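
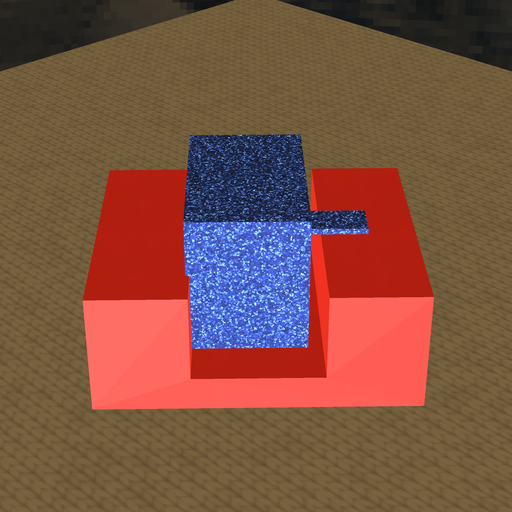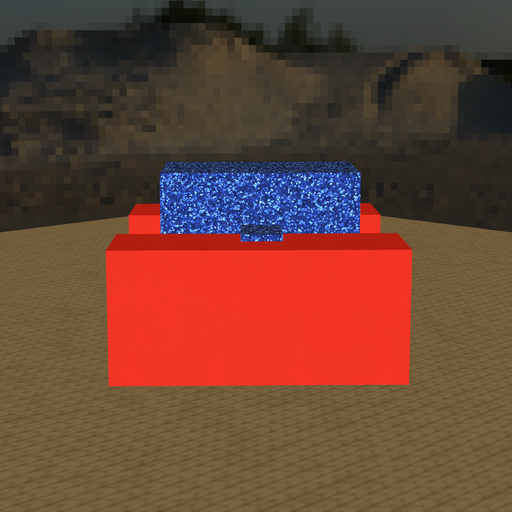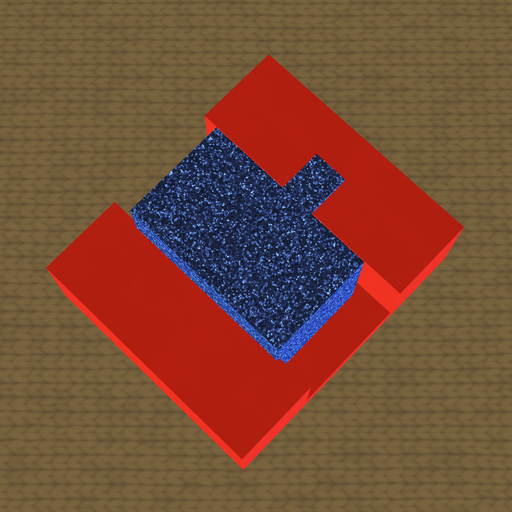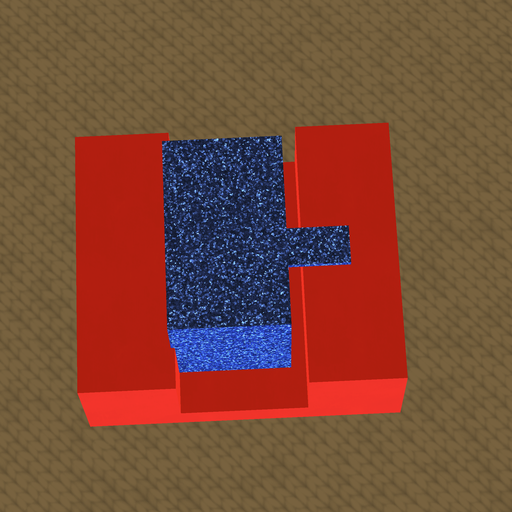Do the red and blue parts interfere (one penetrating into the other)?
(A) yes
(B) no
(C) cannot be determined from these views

(A) yes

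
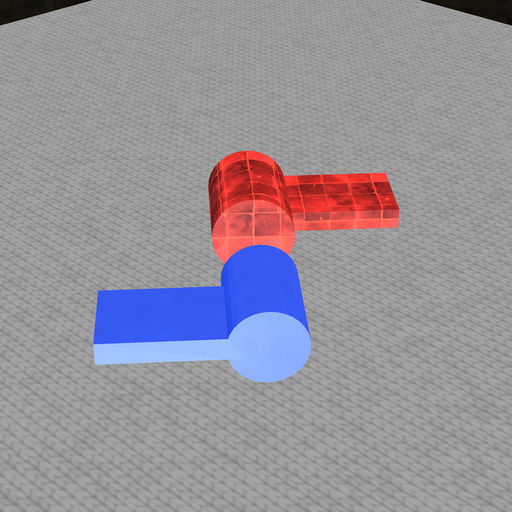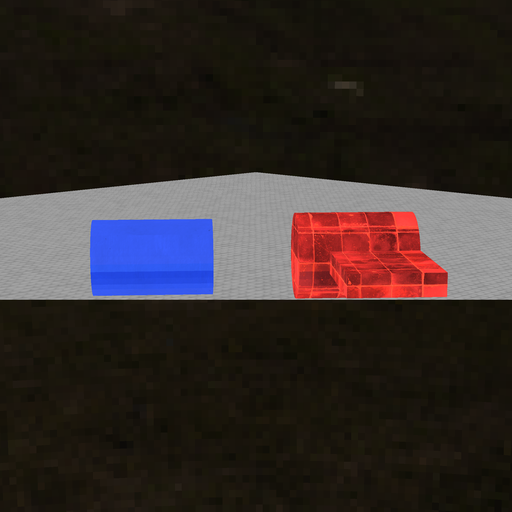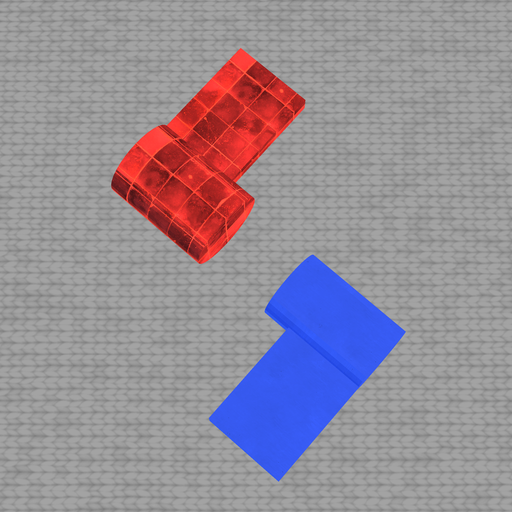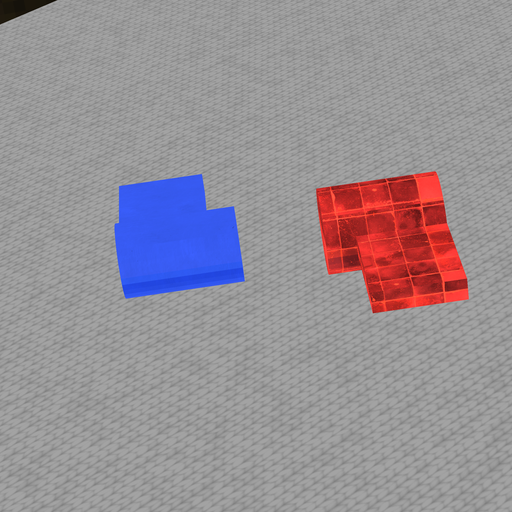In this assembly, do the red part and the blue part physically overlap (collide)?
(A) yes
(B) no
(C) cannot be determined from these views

(B) no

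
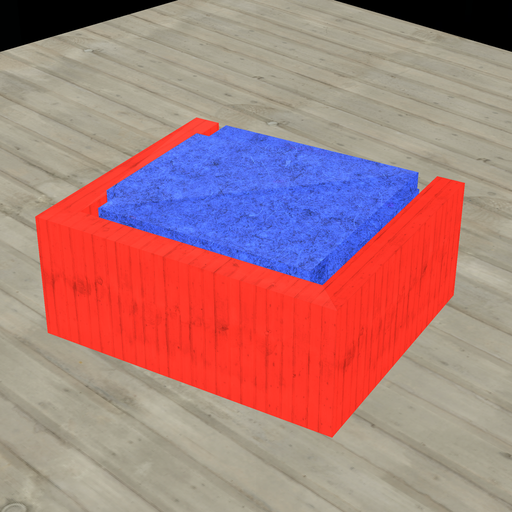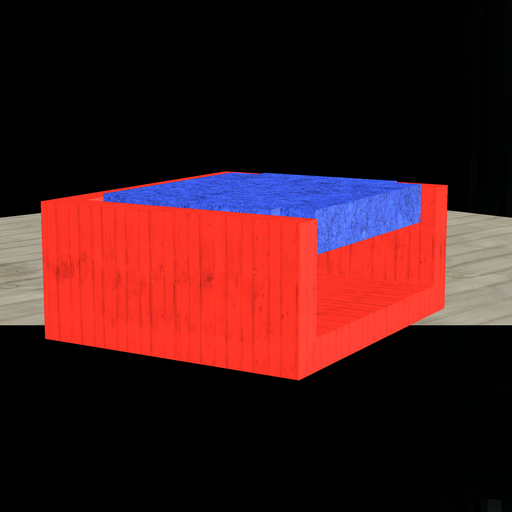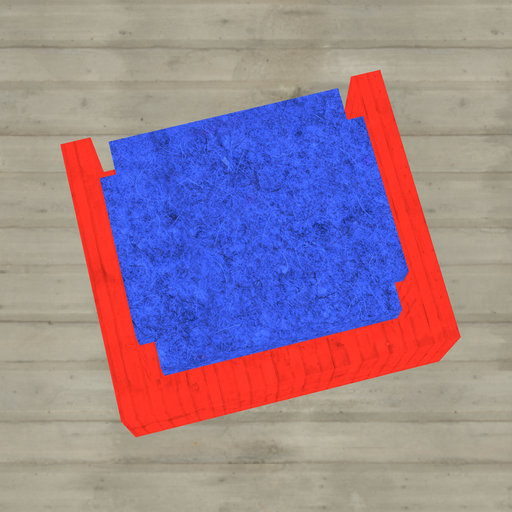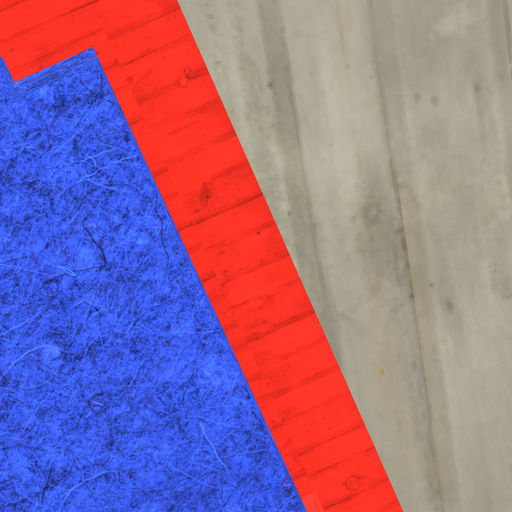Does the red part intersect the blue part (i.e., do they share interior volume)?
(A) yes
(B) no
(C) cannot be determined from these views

(B) no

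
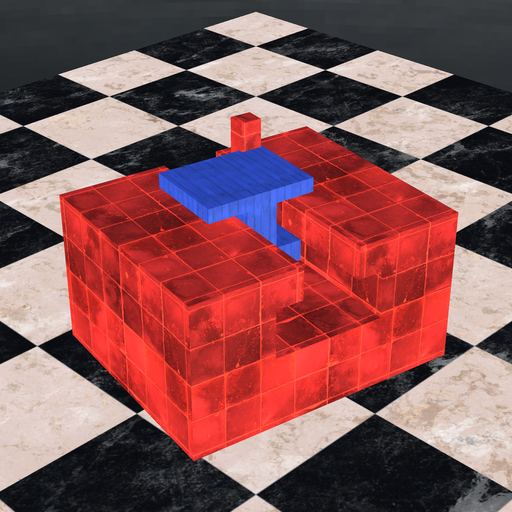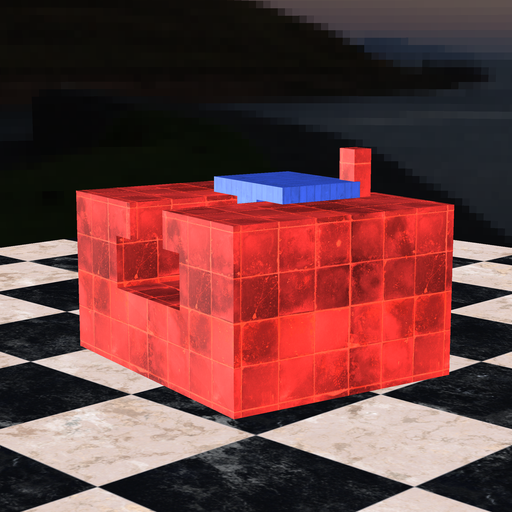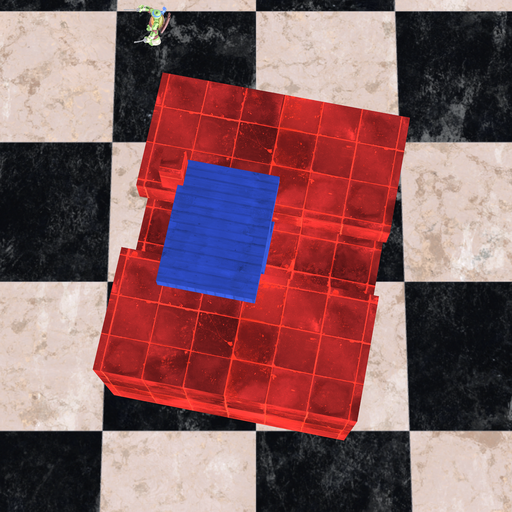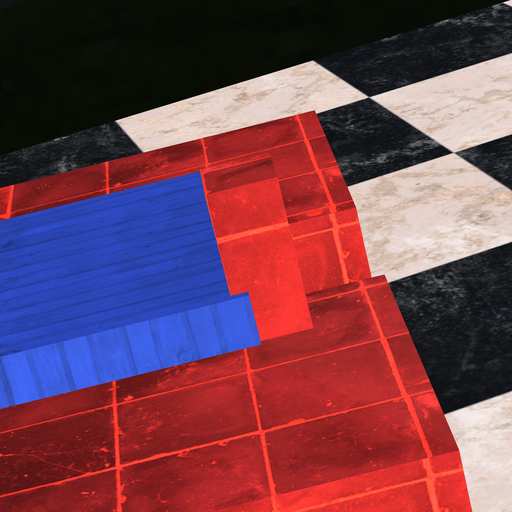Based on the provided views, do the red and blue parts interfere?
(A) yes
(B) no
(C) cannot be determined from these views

(A) yes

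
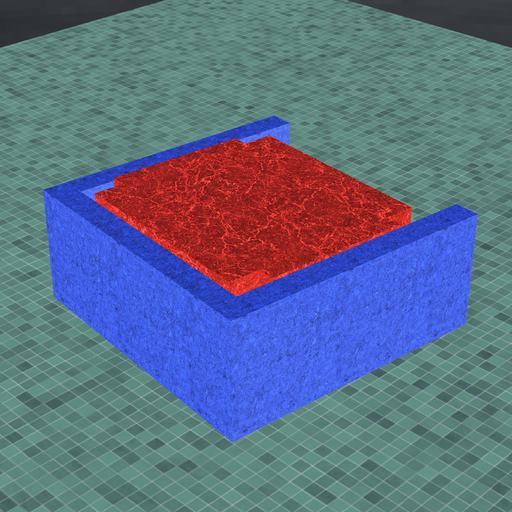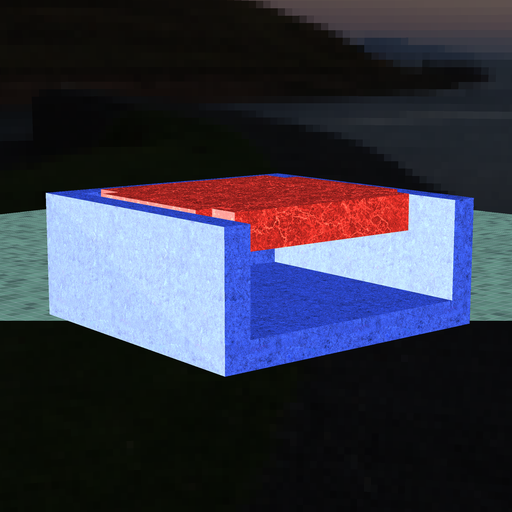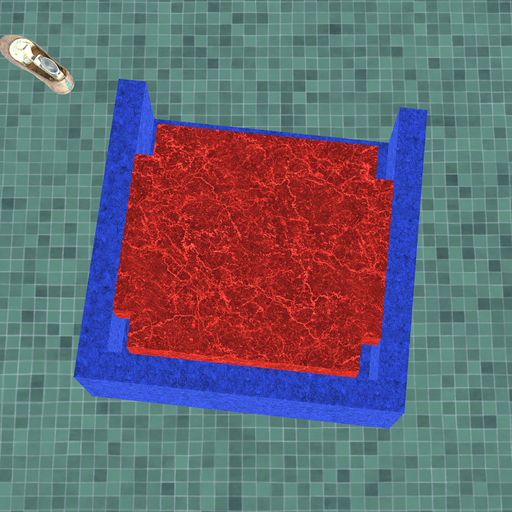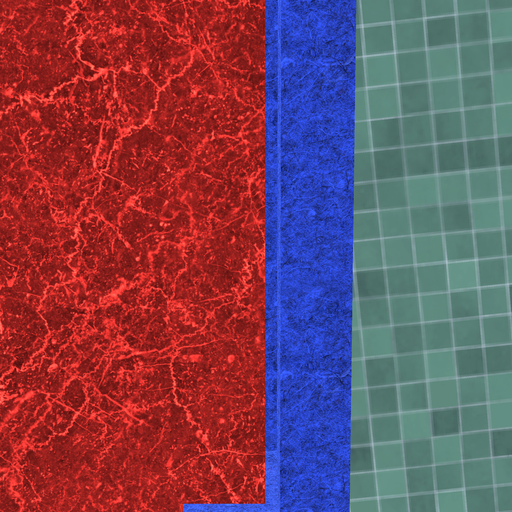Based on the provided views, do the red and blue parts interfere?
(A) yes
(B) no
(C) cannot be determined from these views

(B) no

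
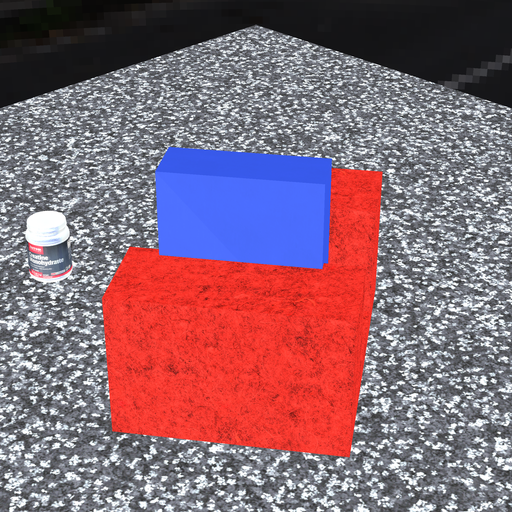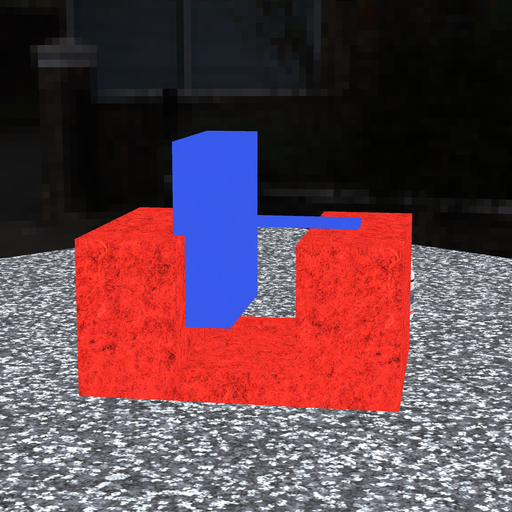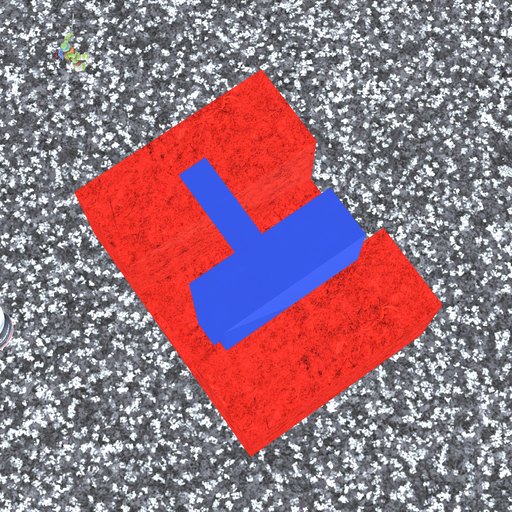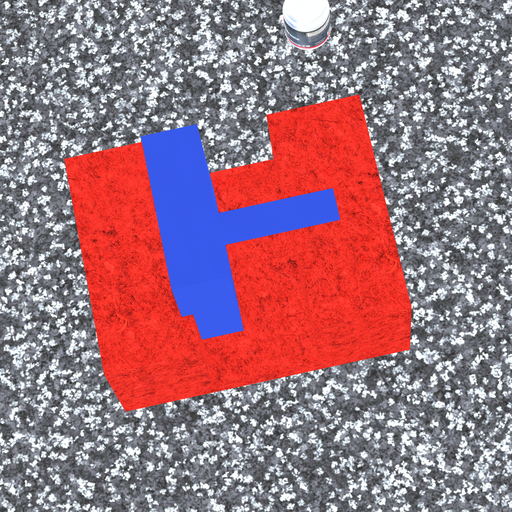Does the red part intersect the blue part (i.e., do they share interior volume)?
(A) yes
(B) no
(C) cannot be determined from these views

(A) yes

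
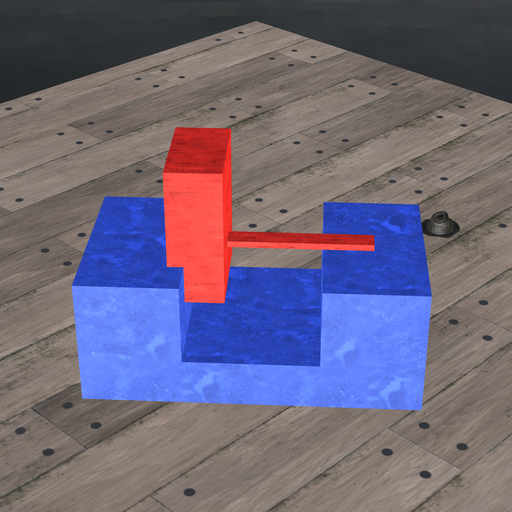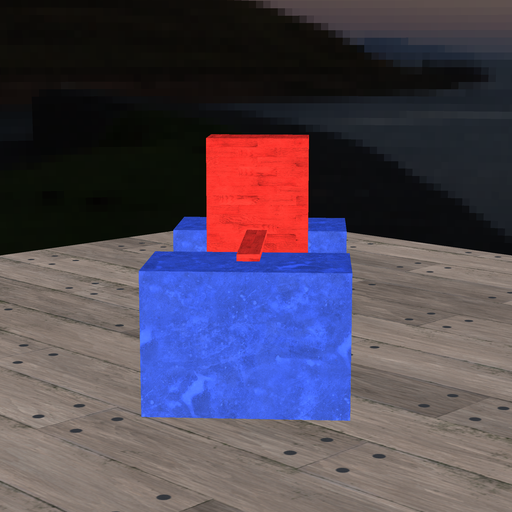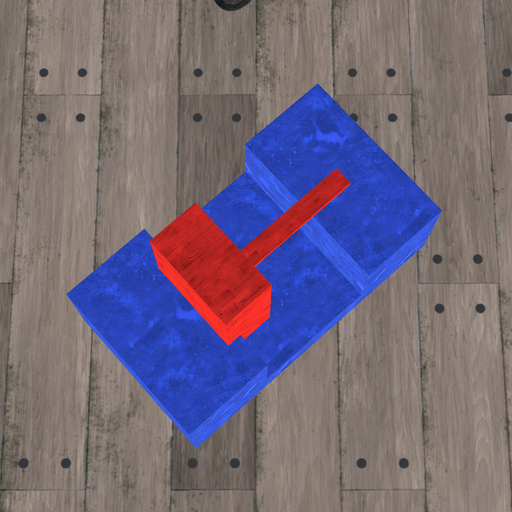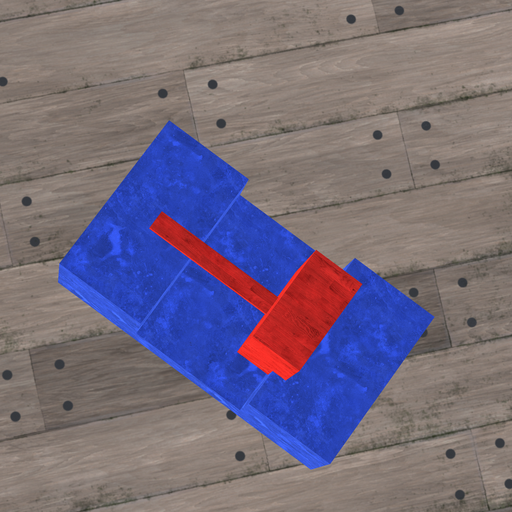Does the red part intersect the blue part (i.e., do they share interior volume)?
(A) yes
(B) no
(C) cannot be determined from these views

(A) yes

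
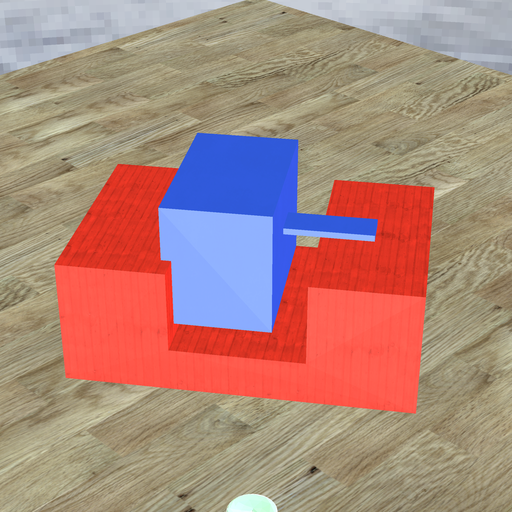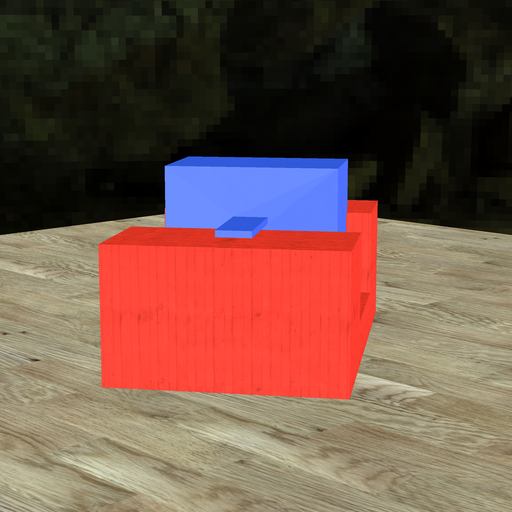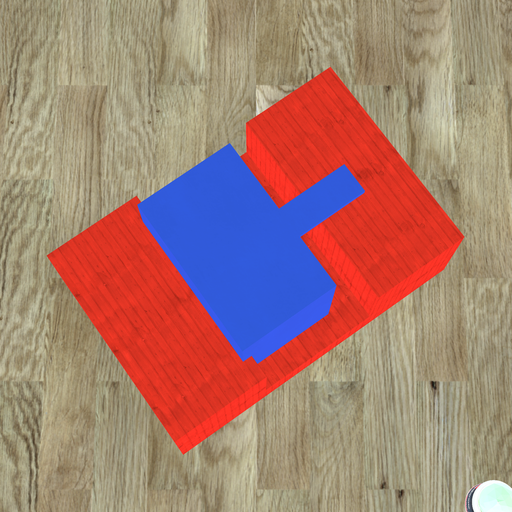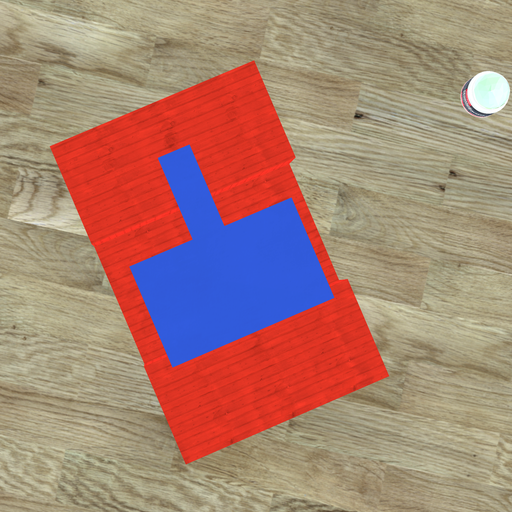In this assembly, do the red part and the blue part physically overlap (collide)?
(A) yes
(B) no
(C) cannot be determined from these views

(A) yes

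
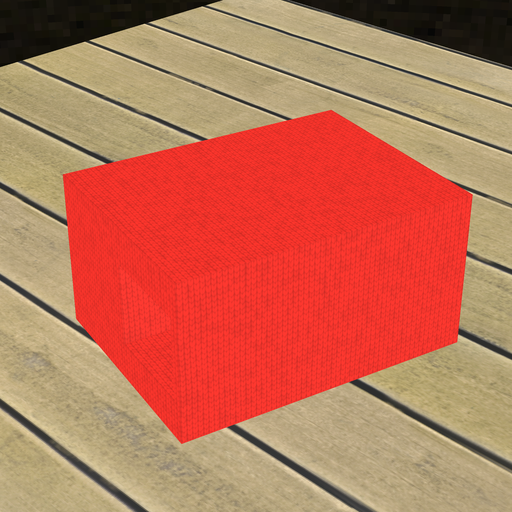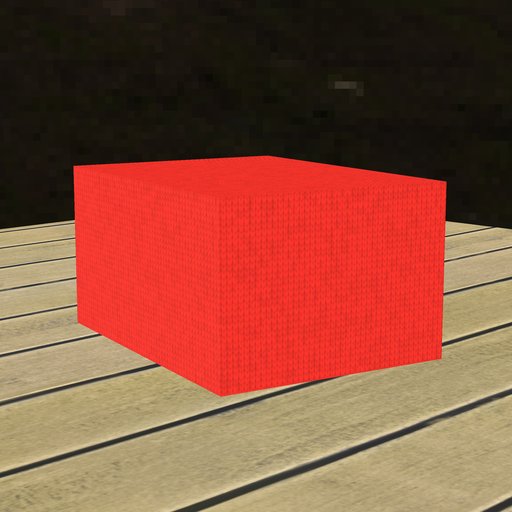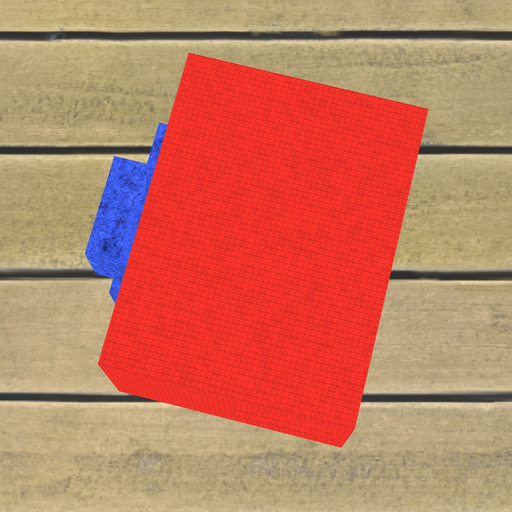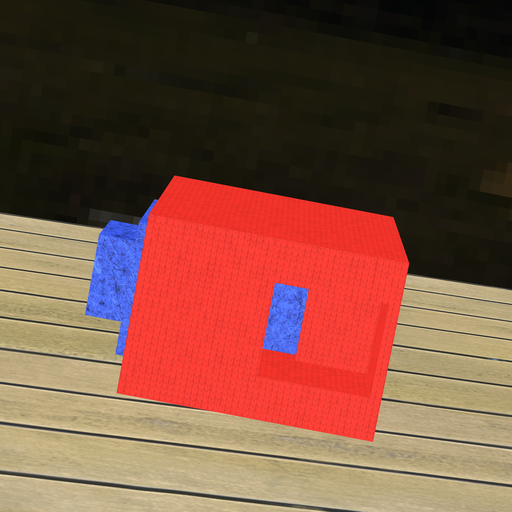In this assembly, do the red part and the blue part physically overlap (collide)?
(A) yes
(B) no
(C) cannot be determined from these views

(A) yes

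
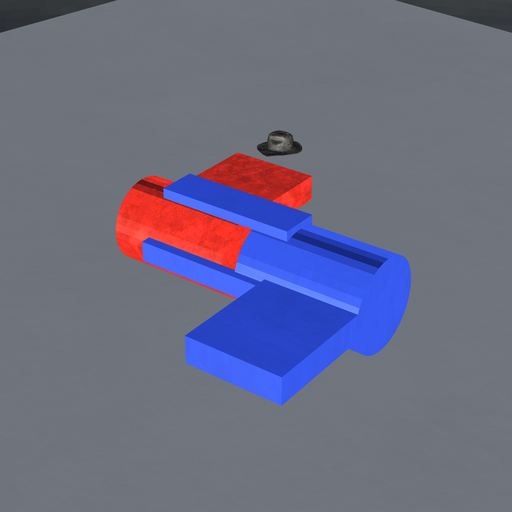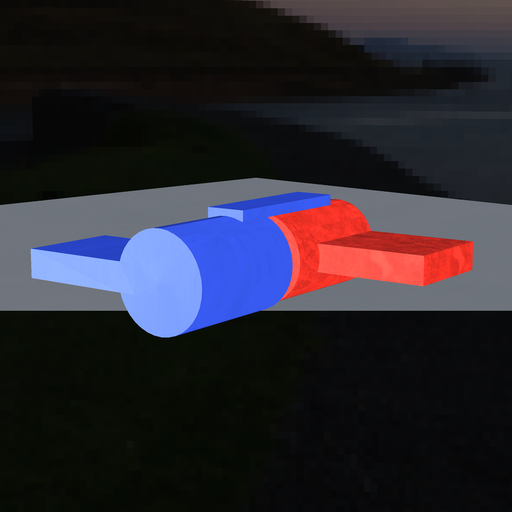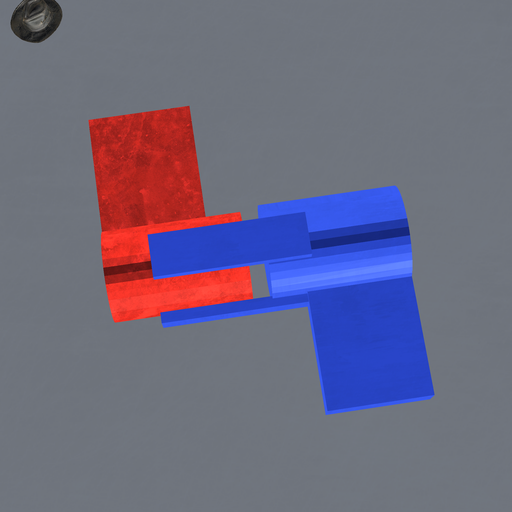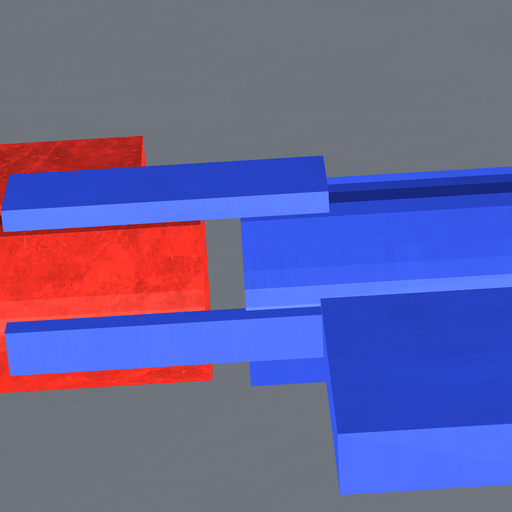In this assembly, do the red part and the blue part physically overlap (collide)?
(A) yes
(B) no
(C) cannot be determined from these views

(B) no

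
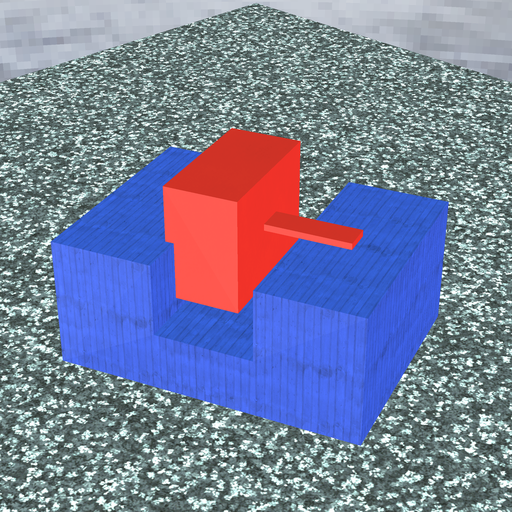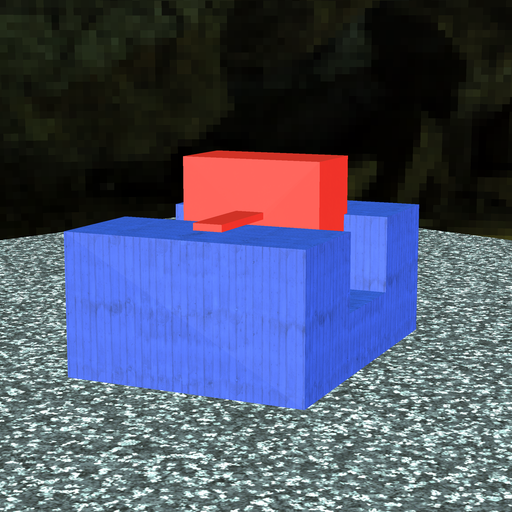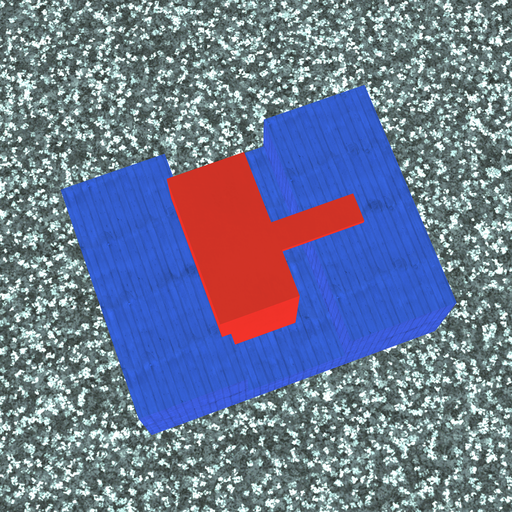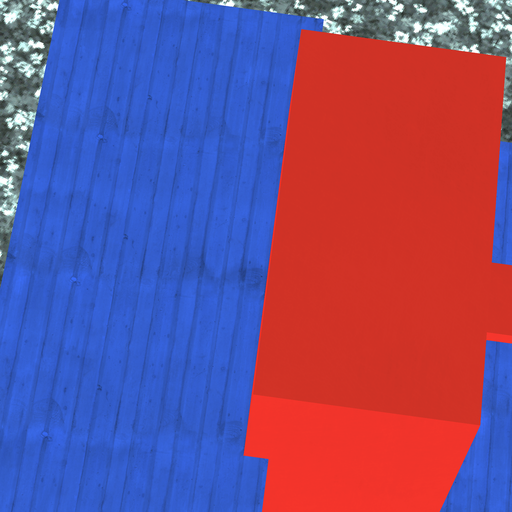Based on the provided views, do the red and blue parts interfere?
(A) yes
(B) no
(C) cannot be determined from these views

(A) yes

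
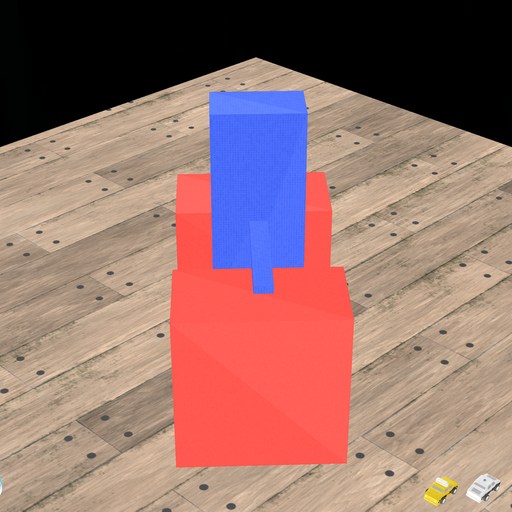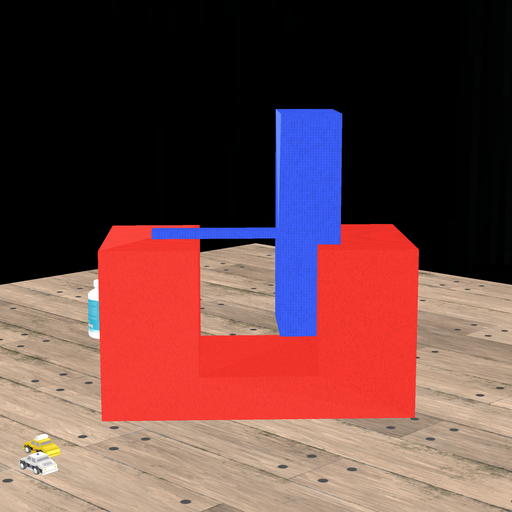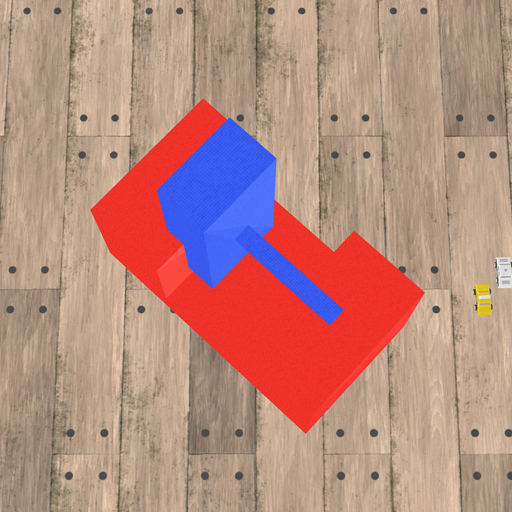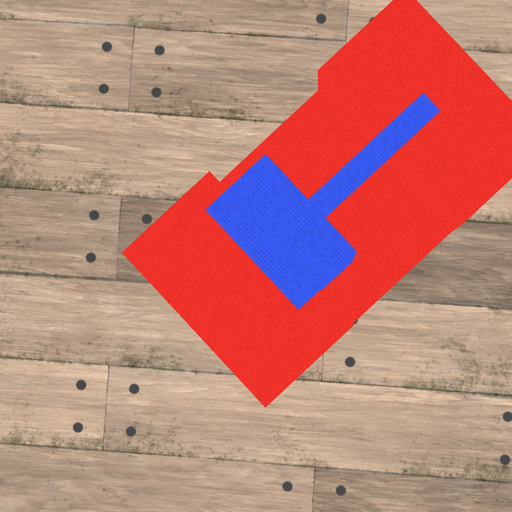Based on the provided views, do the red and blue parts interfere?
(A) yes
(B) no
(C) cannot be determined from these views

(A) yes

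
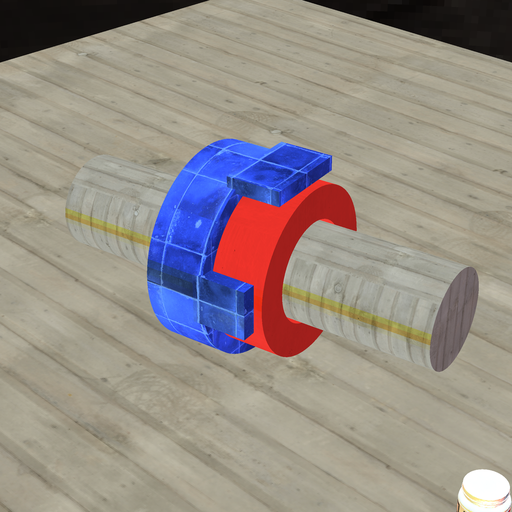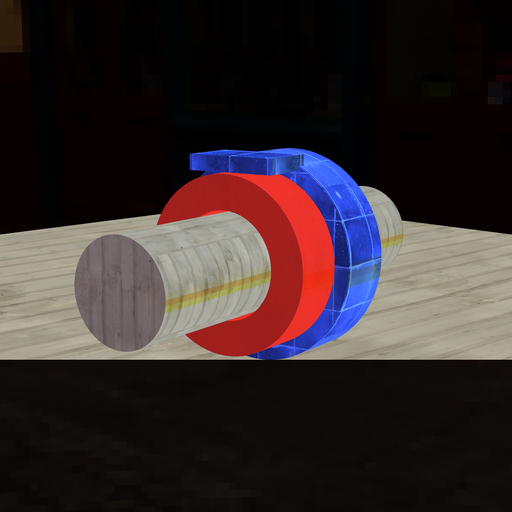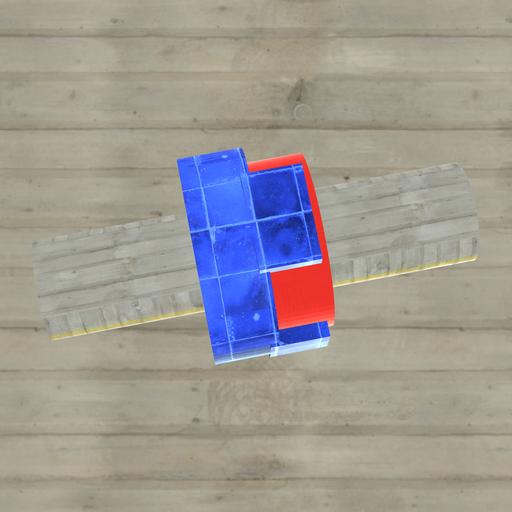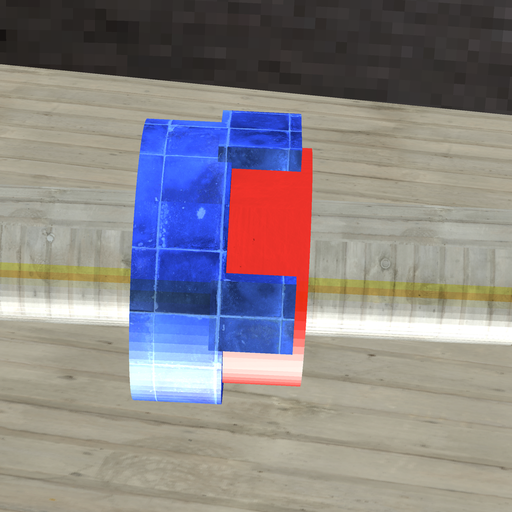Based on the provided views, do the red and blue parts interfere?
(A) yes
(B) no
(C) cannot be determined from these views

(A) yes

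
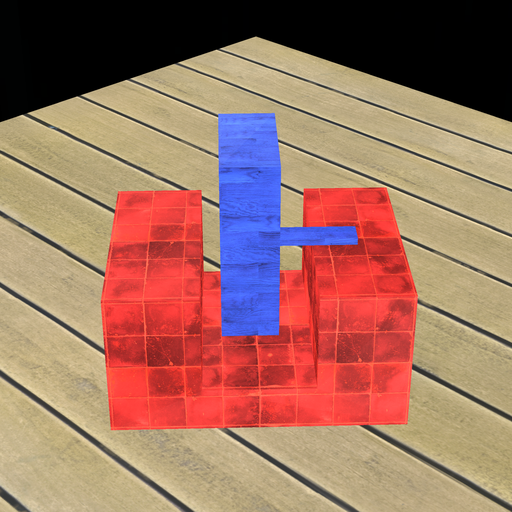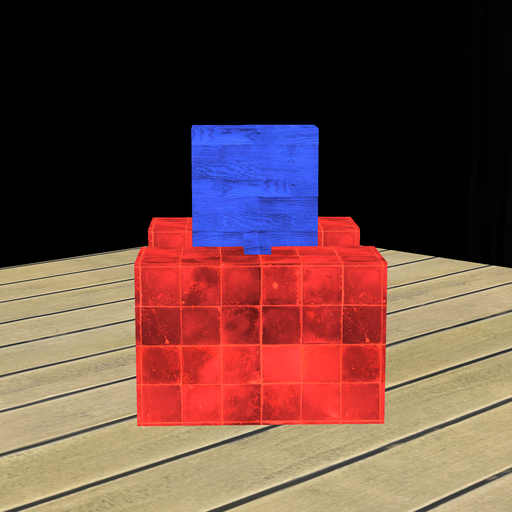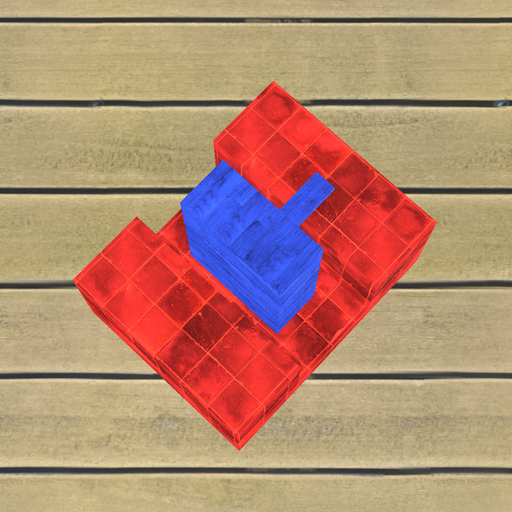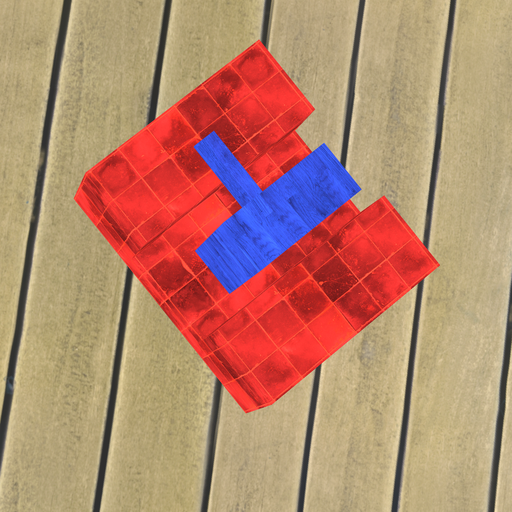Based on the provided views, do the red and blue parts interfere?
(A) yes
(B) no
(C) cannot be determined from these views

(B) no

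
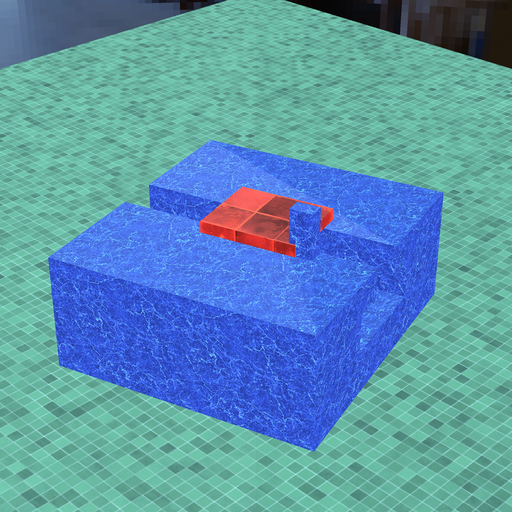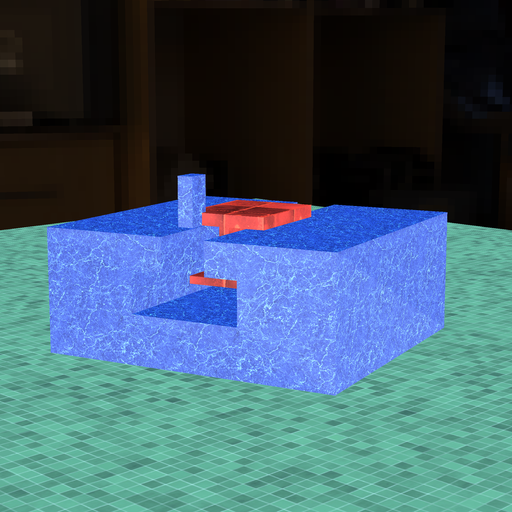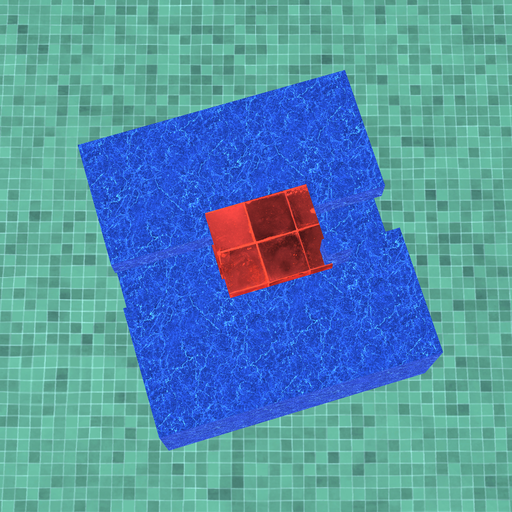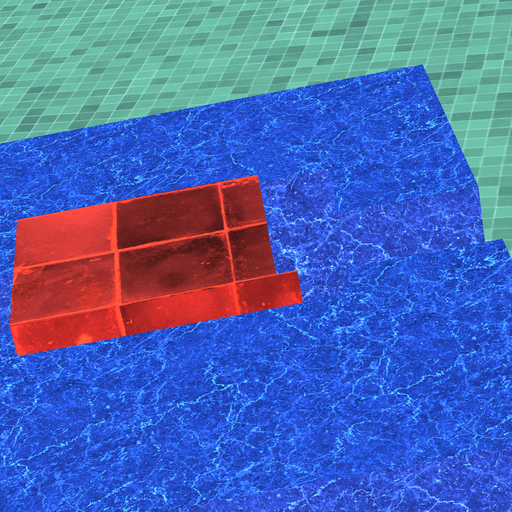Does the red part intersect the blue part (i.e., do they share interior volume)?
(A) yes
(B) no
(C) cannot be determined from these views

(A) yes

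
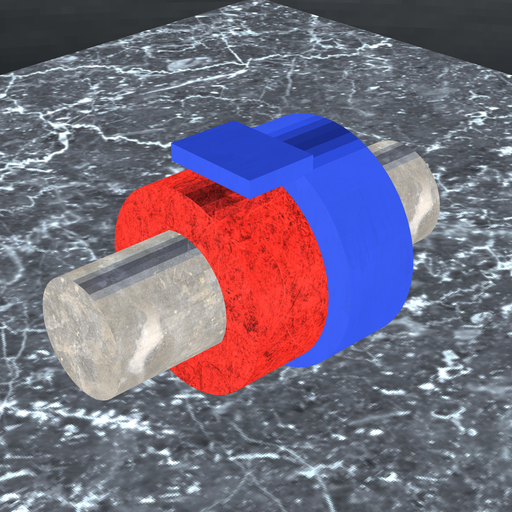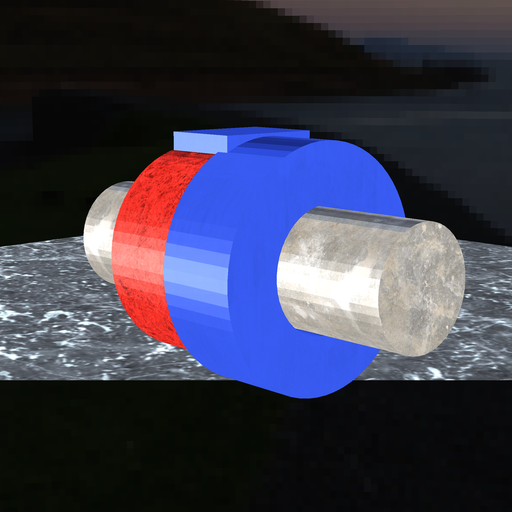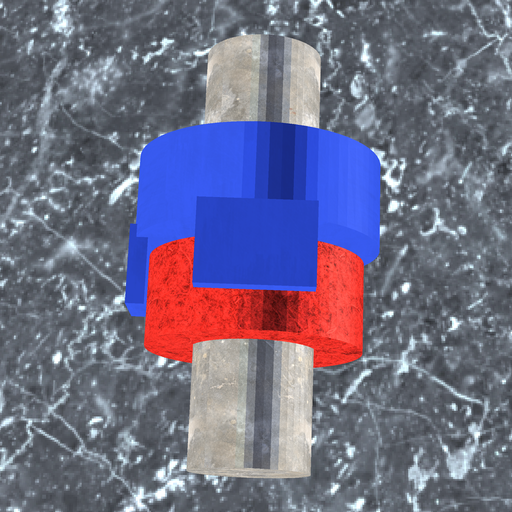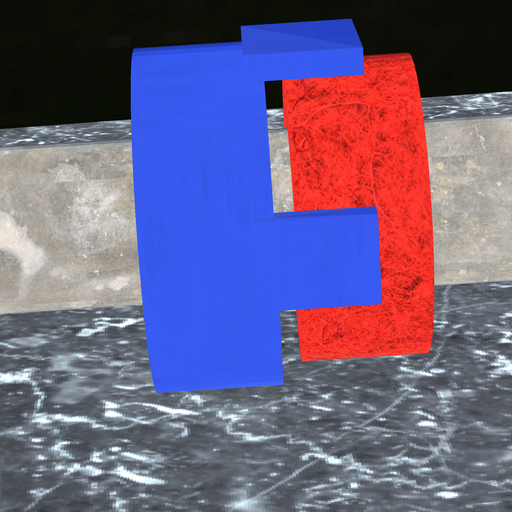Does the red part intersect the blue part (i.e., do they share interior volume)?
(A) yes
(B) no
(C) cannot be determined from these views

(B) no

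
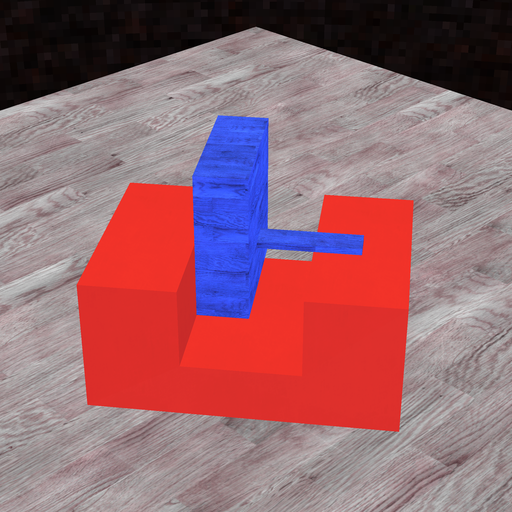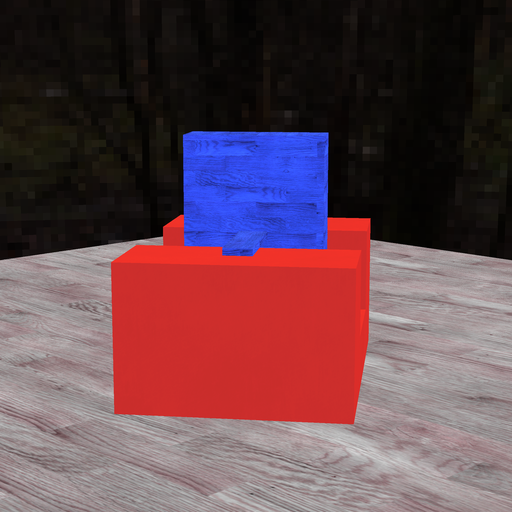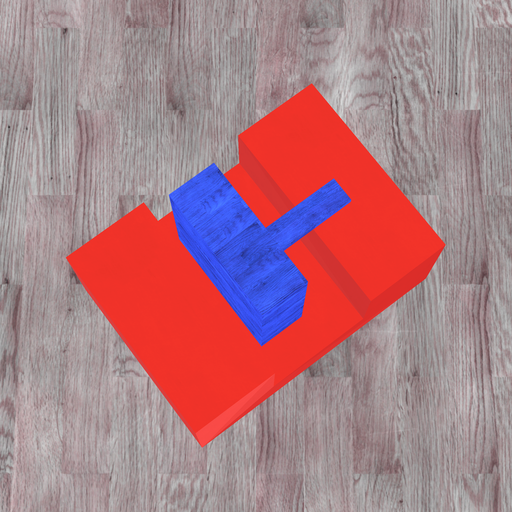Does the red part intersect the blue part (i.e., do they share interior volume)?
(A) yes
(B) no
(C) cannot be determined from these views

(B) no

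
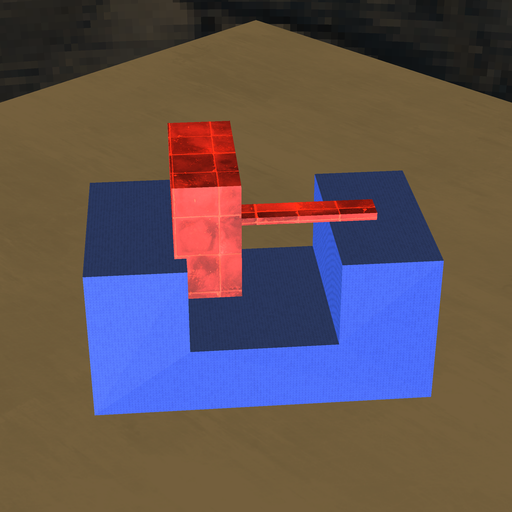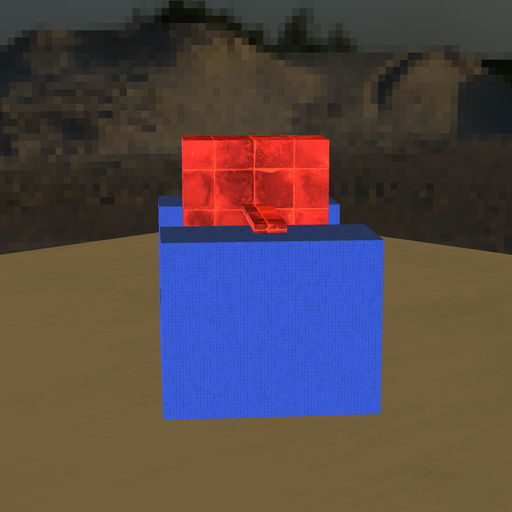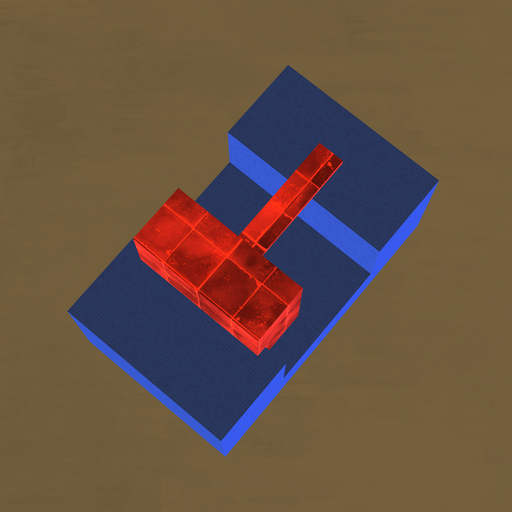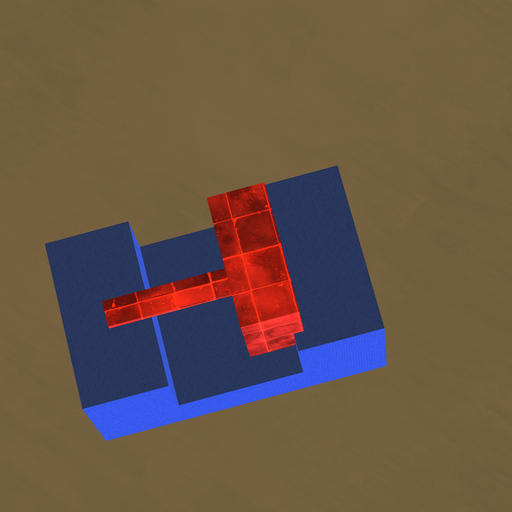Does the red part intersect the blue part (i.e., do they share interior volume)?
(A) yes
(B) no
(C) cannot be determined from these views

(A) yes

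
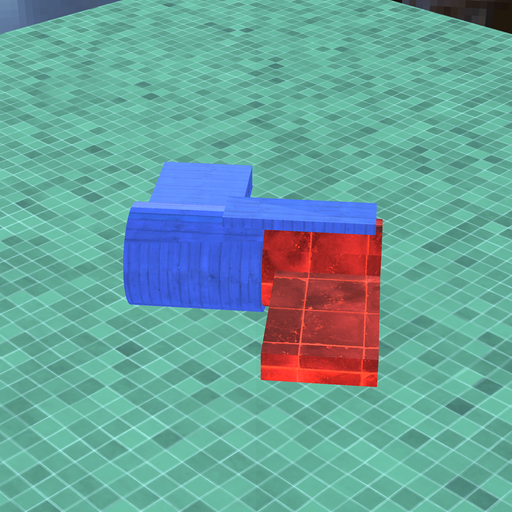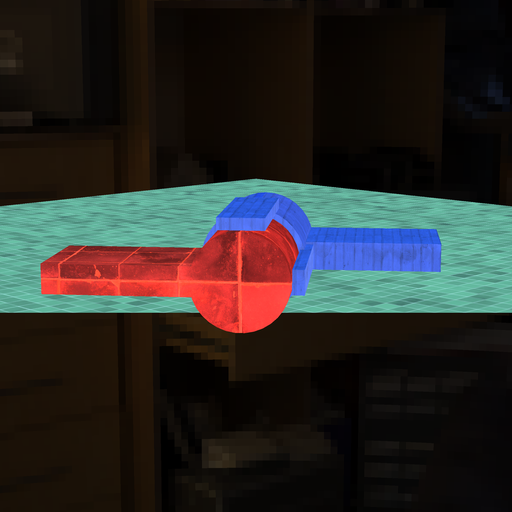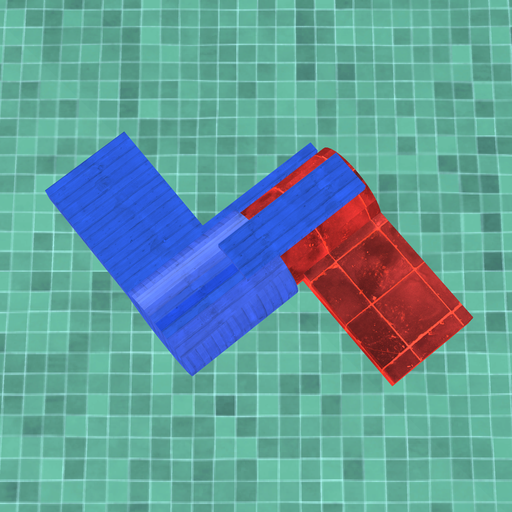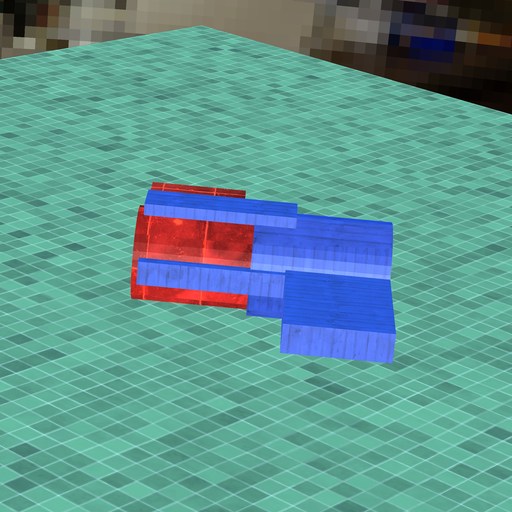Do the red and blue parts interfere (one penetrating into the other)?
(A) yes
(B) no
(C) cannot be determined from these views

(A) yes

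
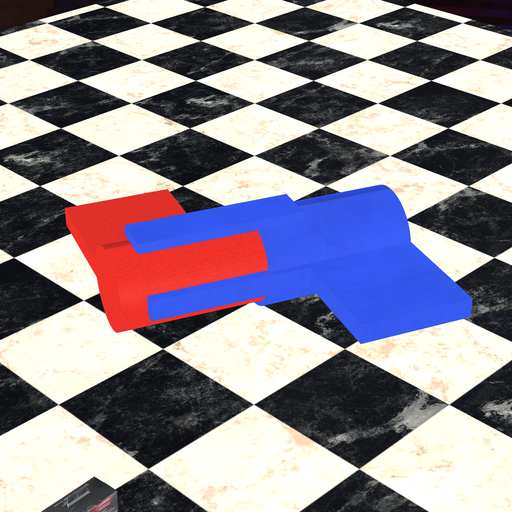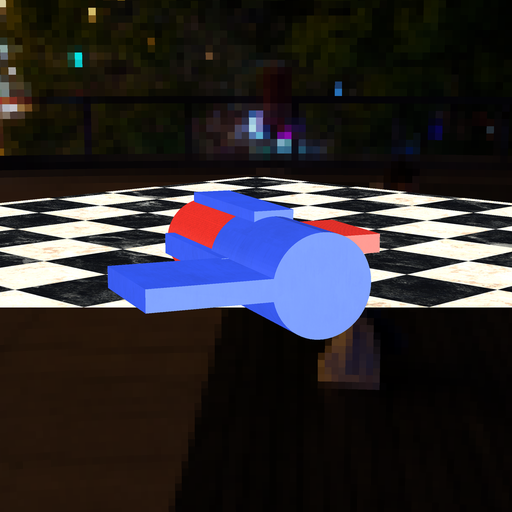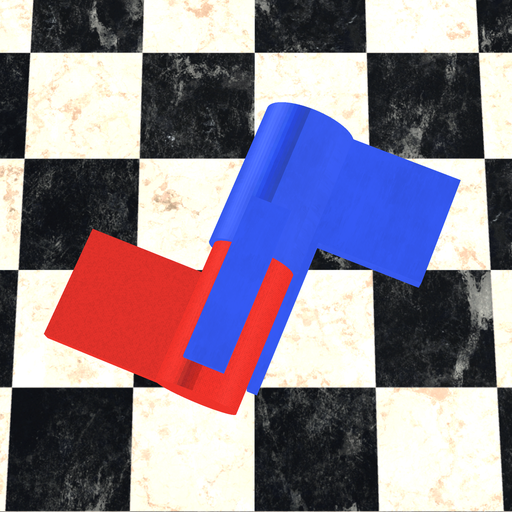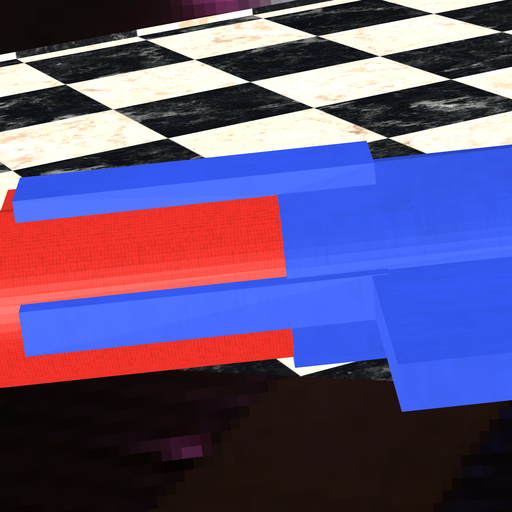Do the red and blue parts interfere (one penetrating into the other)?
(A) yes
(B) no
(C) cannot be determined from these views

(A) yes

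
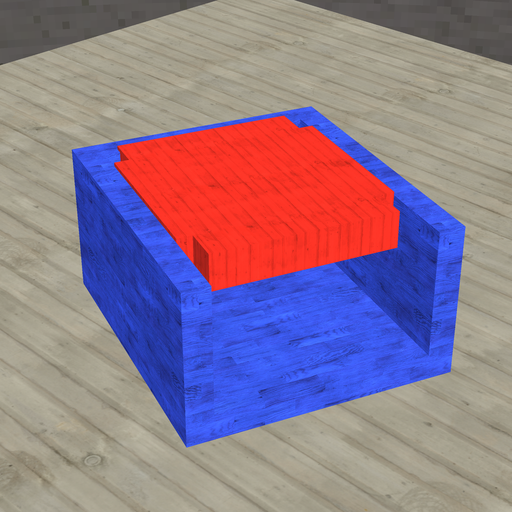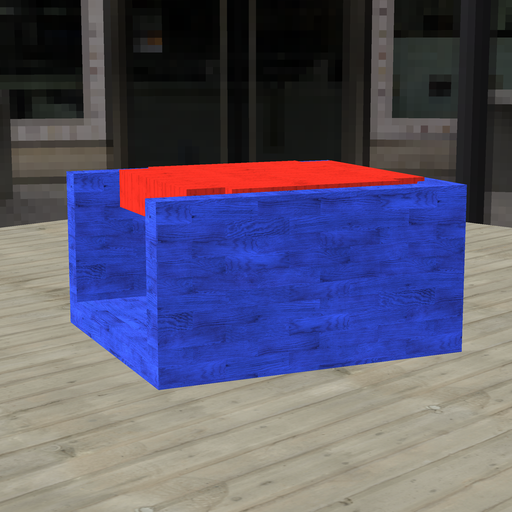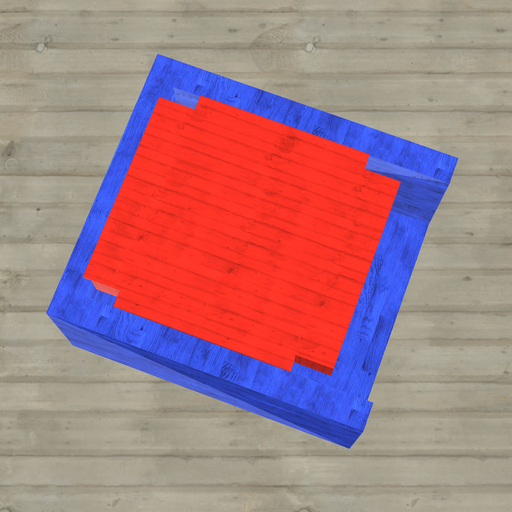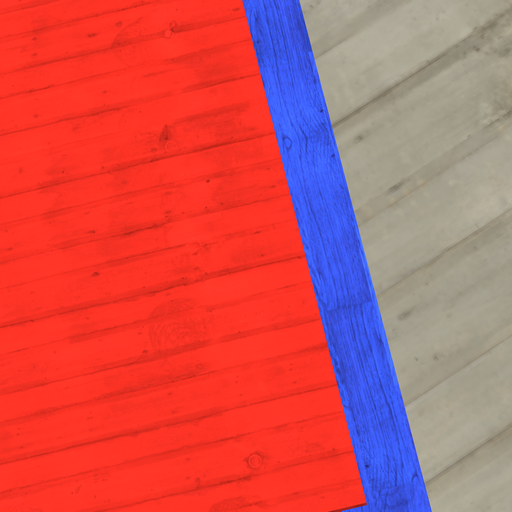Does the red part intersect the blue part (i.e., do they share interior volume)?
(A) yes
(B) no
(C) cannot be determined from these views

(A) yes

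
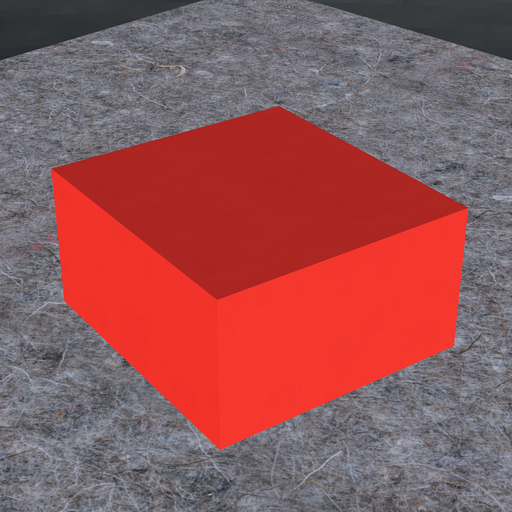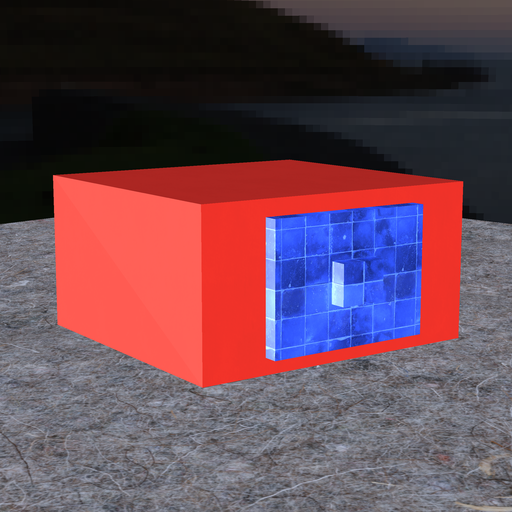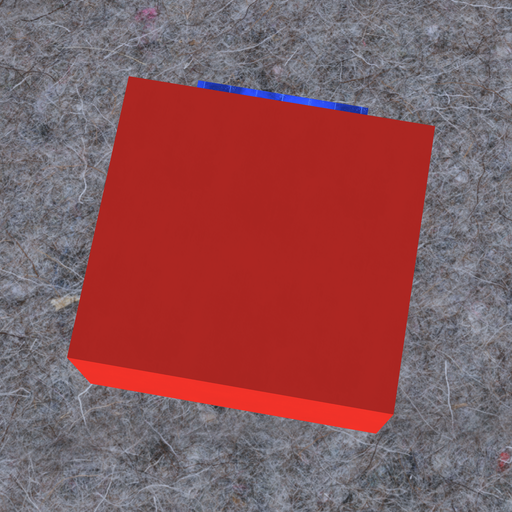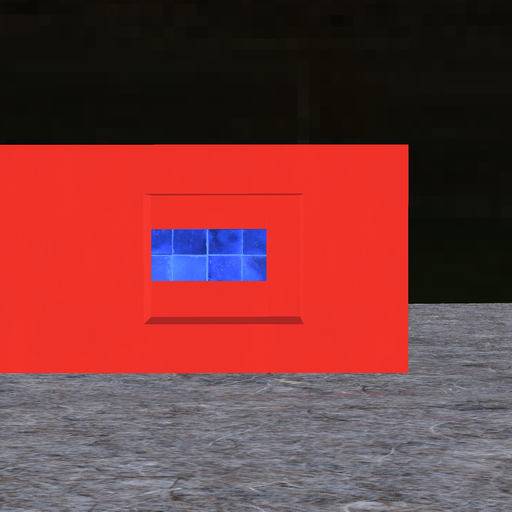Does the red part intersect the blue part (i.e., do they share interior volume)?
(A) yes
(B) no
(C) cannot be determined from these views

(A) yes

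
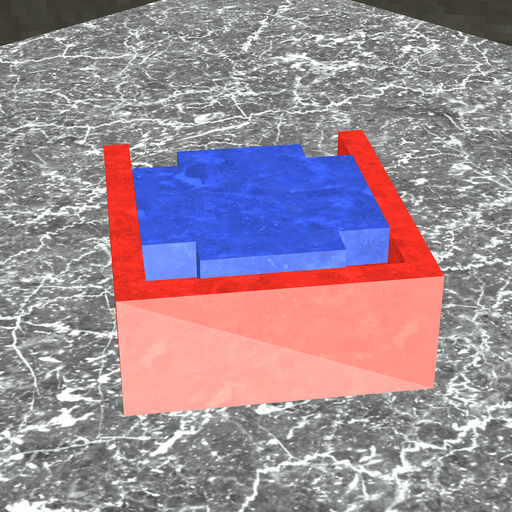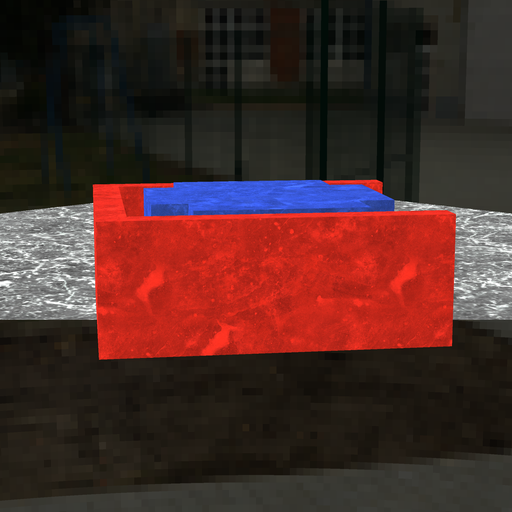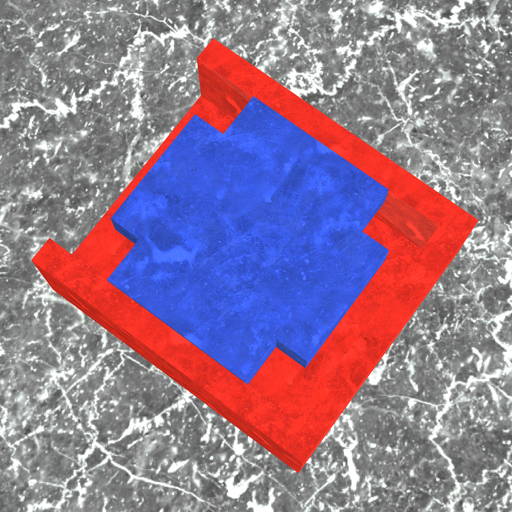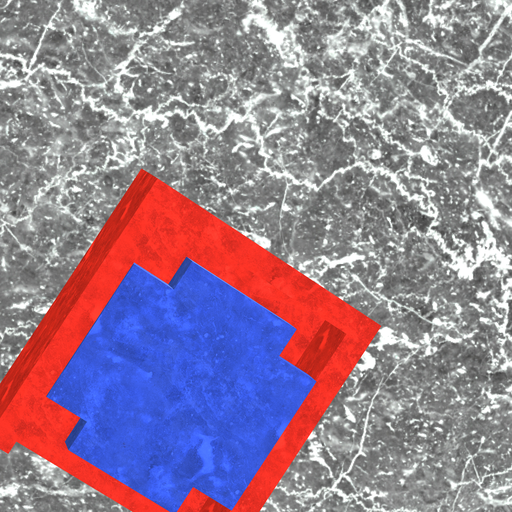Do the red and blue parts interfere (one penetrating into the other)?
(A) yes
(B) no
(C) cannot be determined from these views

(B) no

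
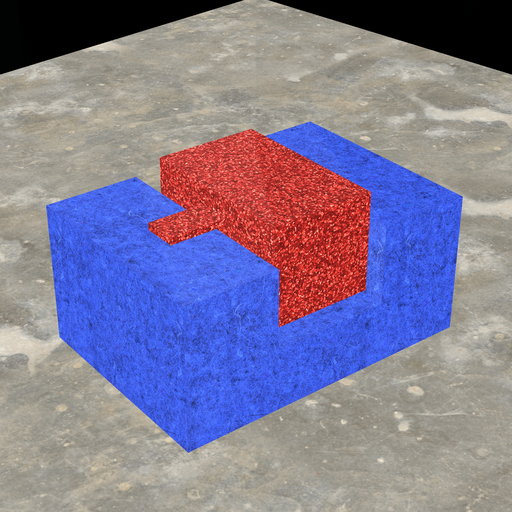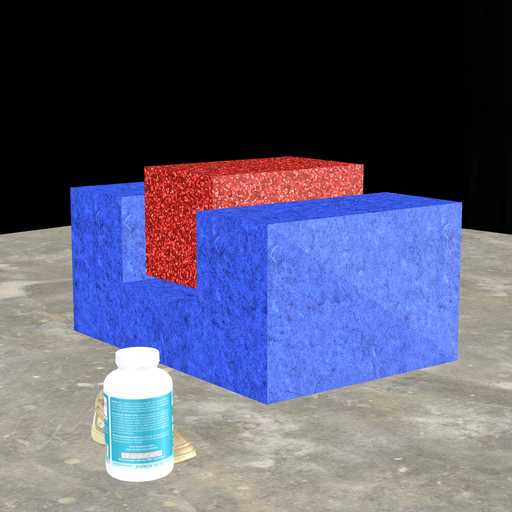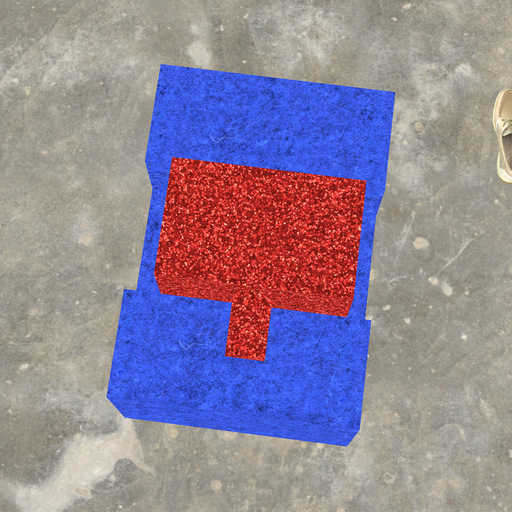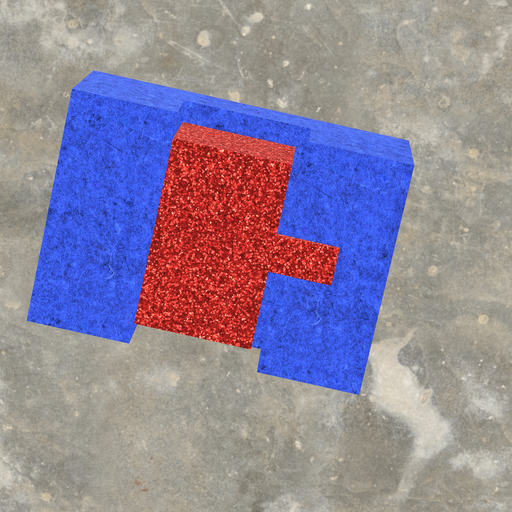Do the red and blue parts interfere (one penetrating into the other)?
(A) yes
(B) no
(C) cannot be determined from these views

(B) no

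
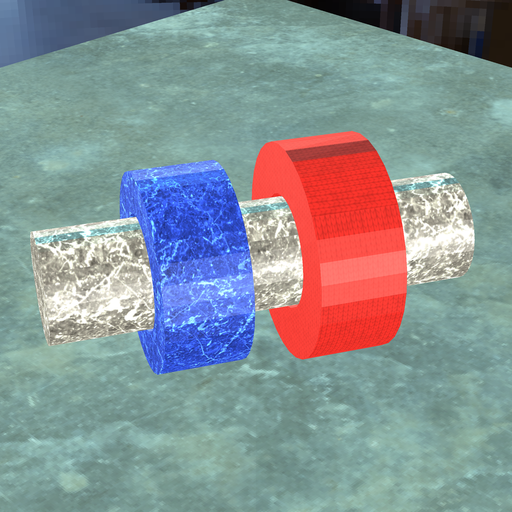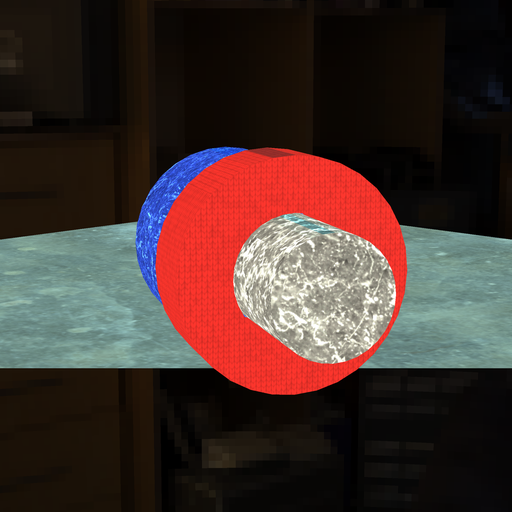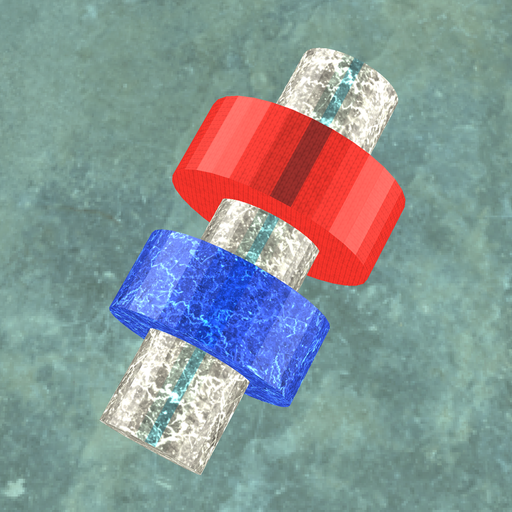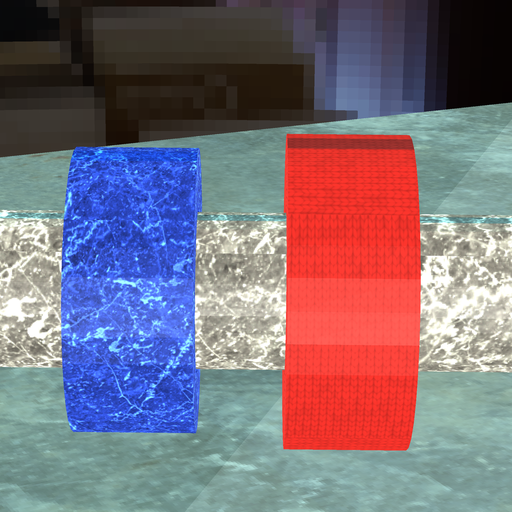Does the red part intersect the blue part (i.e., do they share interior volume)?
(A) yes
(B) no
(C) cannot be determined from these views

(B) no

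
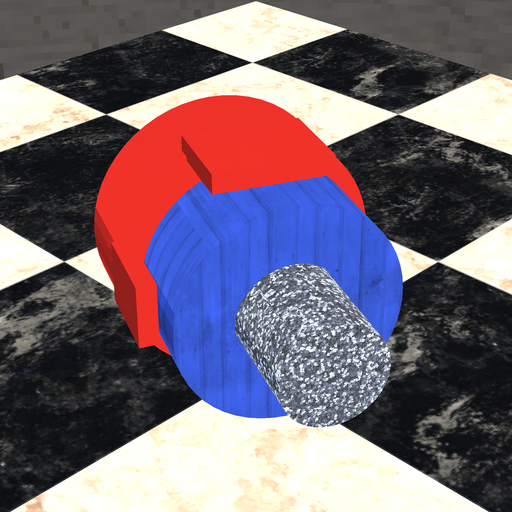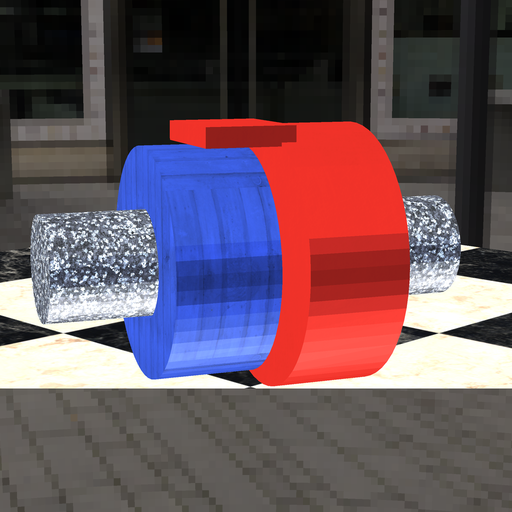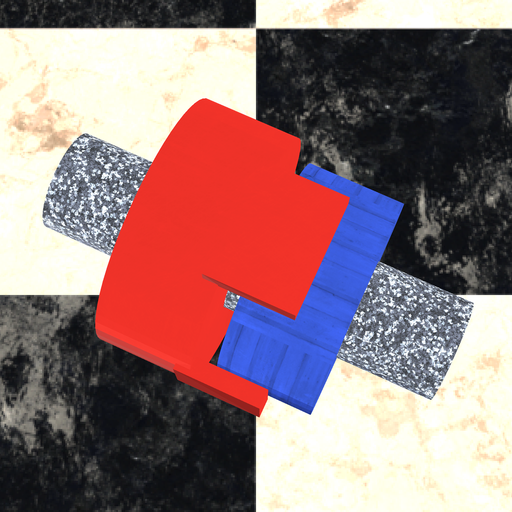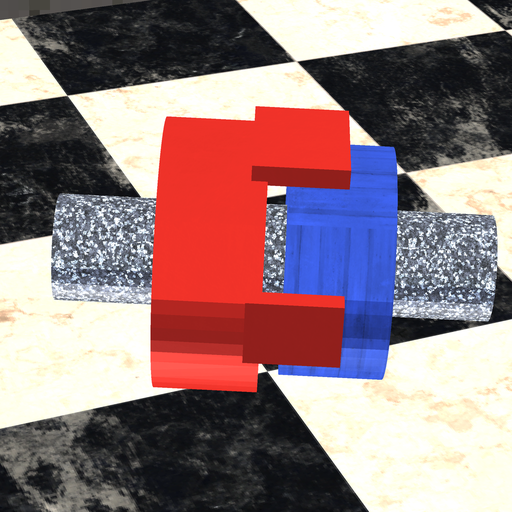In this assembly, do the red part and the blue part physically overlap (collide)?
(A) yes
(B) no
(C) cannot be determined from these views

(B) no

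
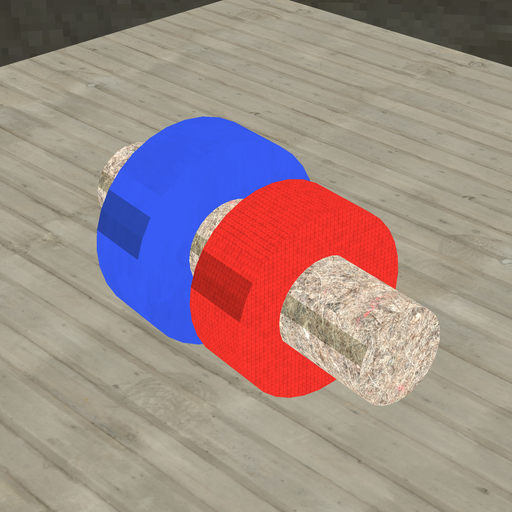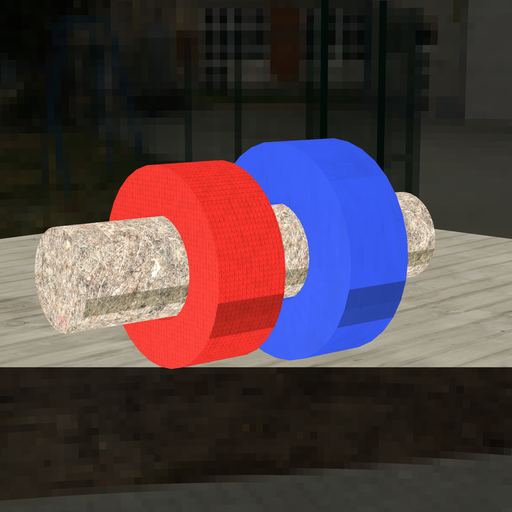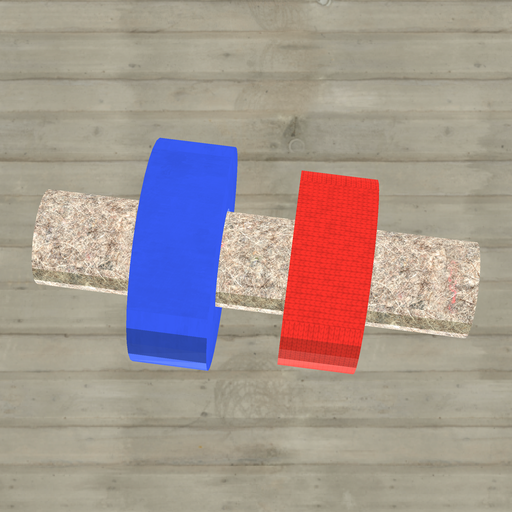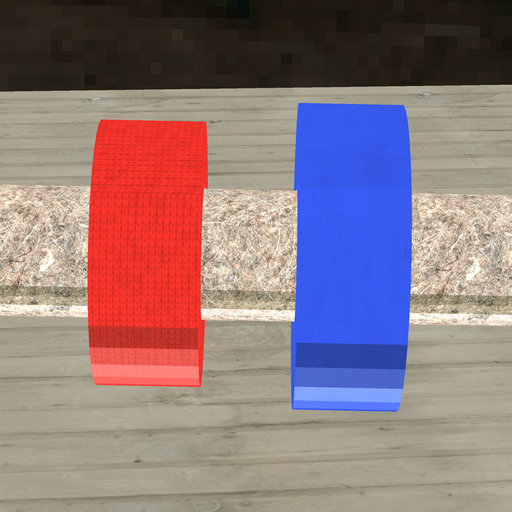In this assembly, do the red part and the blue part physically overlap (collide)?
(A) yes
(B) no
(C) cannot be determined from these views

(B) no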